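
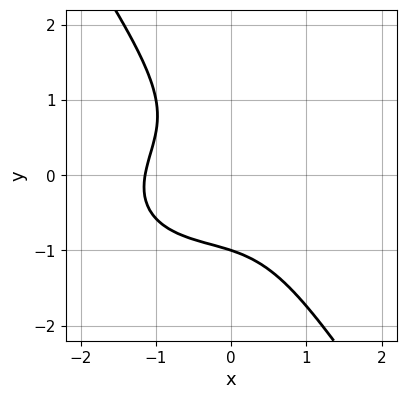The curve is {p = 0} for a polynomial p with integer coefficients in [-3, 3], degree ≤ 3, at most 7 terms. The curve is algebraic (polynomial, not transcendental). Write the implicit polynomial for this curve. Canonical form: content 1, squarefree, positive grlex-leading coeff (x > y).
1. Degree: a generic line meets the curve in up to 3 points, so deg p = 3.
2. From the visible intercepts: one y-axis crossing is at y = -1.
3. Fitting integer coefficients to these (and the overall shape) gives p.

2*x^3 - x^2*y + 3*x*y^2 + 3*y^3 + 3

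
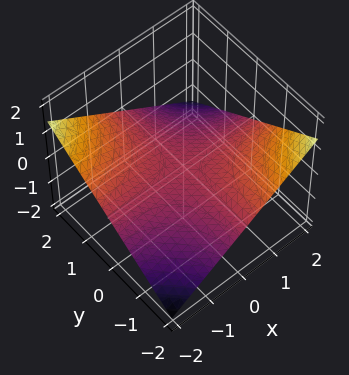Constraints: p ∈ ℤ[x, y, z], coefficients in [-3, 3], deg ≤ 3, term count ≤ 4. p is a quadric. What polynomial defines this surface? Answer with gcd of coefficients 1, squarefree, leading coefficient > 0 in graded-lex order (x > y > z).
x*y + 3*z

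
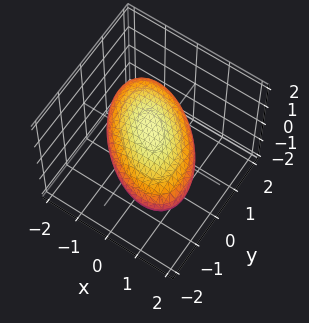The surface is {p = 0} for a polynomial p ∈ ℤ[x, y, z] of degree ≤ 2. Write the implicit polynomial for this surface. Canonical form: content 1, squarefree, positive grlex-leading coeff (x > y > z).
x^2 + x*y + y^2 + 3*z^2 - 2

1. The degree is 2 — a generic line meets the surface in up to 2 points.
2. Putting this together gives p.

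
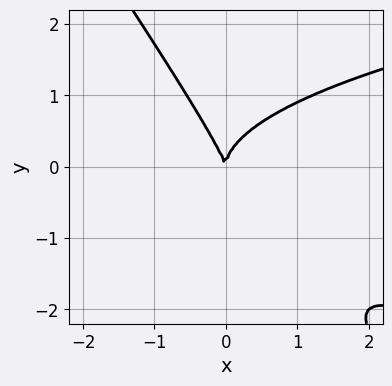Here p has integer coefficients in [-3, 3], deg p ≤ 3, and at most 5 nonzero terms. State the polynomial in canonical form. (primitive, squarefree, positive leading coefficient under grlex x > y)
First, the degree is 3 — the shape is more complex than any degree-2 curve.
Next, against the integer gridlines: it meets the y-axis at y = 0 (among the integer gridlines); it crosses the x-axis at the gridline x = 0.
Finally, solving for integer coefficients yields p as stated.

3*x*y^2 + 2*y^3 - 3*x^2 - x*y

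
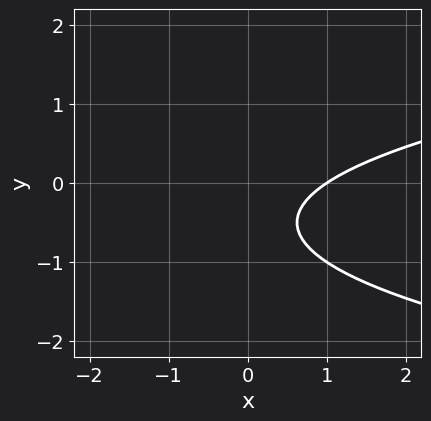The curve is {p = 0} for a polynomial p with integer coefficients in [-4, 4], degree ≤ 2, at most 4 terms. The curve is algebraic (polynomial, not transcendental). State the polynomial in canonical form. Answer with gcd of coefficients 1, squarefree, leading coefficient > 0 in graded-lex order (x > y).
3*y^2 - 2*x + 3*y + 2

1. Degree: the shape is more complex than any degree-1 curve, so deg p = 2.
2. From the axis intercepts and sections: the curve avoids every integer y-axis point in the box; it crosses the x-axis at the gridline x = 1.
3. Putting this together gives p.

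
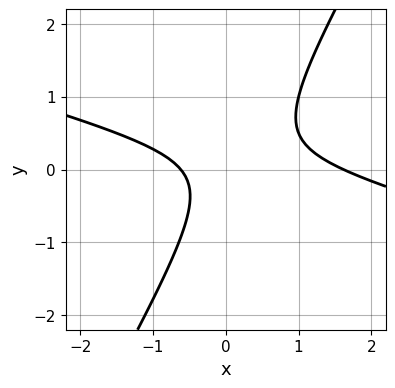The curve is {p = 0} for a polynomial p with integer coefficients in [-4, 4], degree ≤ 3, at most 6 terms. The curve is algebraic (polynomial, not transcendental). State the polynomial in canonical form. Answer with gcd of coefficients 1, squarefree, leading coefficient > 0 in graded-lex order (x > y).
x^2 + 3*x*y - 2*y^2 - x - 1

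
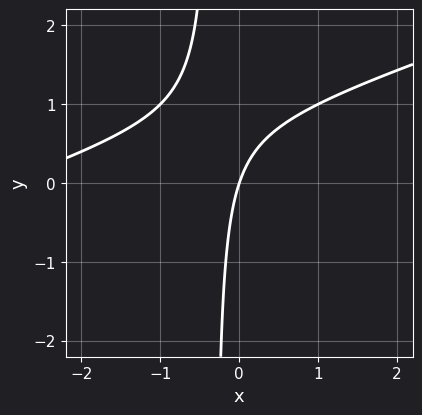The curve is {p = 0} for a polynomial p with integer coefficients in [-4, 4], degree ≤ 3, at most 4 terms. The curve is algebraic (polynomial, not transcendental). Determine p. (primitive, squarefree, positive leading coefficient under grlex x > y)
x^2 - 3*x*y + 3*x - y

(a) deg p = 2. The shape is more complex than any degree-1 curve.
(b) Observable constraints: it meets the y-axis at y = 0 (among the integer gridlines); one x-axis crossing is at x = 0.
(c) Putting this together gives p.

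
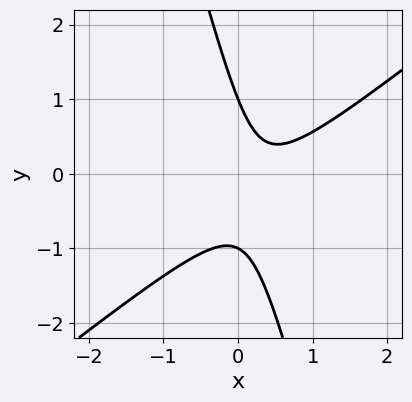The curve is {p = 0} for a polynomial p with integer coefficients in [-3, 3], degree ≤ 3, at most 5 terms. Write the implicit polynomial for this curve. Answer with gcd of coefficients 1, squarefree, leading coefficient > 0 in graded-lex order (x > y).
1. Degree: a generic line meets the curve in up to 2 points, so deg p = 2.
2. Observable constraints: no x-intercept at any integer in the box; among the integer gridlines, it crosses the y-axis at y ∈ {-1, 1}.
3. Together with the visible shape, these determine p as stated.

3*x^2 - 3*x*y - y^2 - 2*x + 1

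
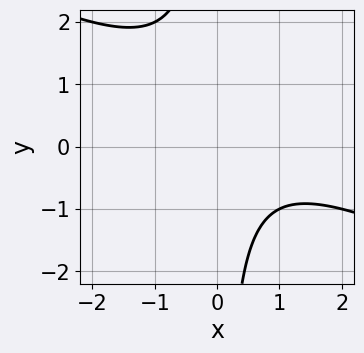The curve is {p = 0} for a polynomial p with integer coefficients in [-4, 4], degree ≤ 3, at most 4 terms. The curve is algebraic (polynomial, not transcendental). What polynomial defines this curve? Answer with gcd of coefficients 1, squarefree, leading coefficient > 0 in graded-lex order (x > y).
(a) Degree: a generic line meets the curve in up to 2 points, so deg p = 2.
(b) Observable constraints: no y-intercept at any integer in the box; it misses every integer gridline on the x-axis.
(c) Together with the visible shape, these determine p as stated.

x^2 + 2*x*y - x + 2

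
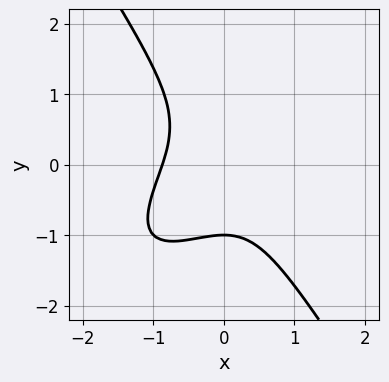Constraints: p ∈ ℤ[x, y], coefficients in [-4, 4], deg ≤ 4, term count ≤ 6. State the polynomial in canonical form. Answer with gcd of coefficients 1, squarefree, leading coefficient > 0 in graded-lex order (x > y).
First, degree: the shape is more complex than any degree-2 curve, so deg p = 3.
Next, against the integer gridlines: it crosses the y-axis at the gridline y = -1.
Finally, assembling these constraints gives the stated polynomial.

3*x^3 - 3*x^2*y + 2*y^3 + 2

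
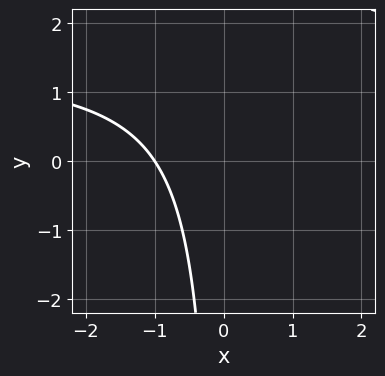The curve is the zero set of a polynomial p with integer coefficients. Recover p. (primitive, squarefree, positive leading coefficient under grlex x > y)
2*x*y - 3*x - 3

1. Degree: the shape is more complex than any degree-1 curve, so deg p = 2.
2. Observable constraints: it crosses the x-axis at the gridline x = -1; no y-intercept at any integer in the box.
3. Assembling these constraints gives the stated polynomial.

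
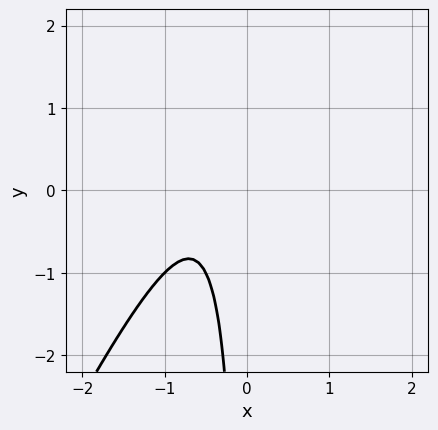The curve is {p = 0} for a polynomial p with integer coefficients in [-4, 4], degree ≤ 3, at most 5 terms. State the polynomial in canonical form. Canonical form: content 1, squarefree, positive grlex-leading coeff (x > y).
First, degree: no degree-1 curve has this shape, so deg p = 2.
Next, against the integer gridlines: it misses every integer gridline on the x-axis; no y-intercept at any integer in the box.
Finally, assembling these constraints gives the stated polynomial.

2*x^2 - x*y + 2*x + 1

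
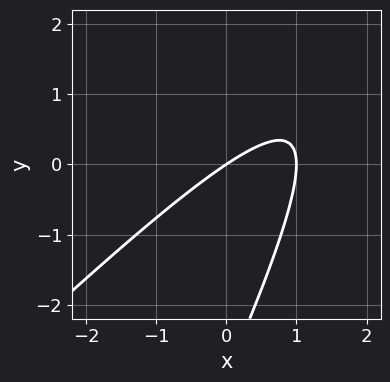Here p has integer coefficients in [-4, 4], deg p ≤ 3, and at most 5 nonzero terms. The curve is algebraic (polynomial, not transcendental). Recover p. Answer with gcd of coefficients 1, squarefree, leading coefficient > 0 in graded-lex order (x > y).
1. The degree is 2 — no degree-1 curve has this shape.
2. From the visible intercepts: among the integer gridlines, it crosses the x-axis at x ∈ {0, 1}; it crosses the y-axis at the gridline y = 0.
3. Putting this together gives p.

2*x^2 - 3*x*y + y^2 - 2*x + 3*y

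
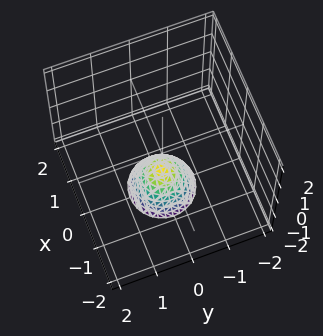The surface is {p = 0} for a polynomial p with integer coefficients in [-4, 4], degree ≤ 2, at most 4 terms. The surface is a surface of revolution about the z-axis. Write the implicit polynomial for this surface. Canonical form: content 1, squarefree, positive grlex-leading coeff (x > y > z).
3*x^2 + 3*y^2 + 2*z + 2

The degree is 2 — a generic line meets the surface in up to 2 points.
Symmetries: every cross-section ⟂ z is a circle, so x, y appear only via x² + y².
Checking where it meets the axes: it misses every integer gridline on the x-axis; no y-intercept at any integer in the box; a circular section at z = -2 has radius between 0 and 1; one z-axis crossing is at z = -1.
These observations pin down the coefficients.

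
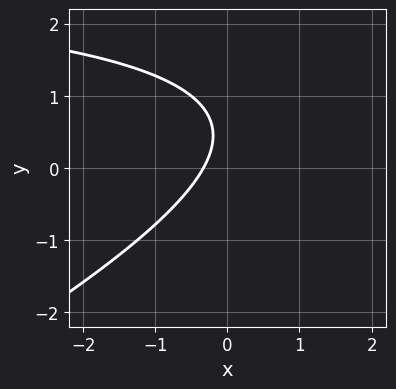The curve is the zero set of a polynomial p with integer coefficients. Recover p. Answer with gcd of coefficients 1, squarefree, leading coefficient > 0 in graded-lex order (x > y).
(a) Degree: a generic line meets the curve in up to 2 points, so deg p = 2.
(b) From the visible intercepts: it misses every integer gridline on the y-axis.
(c) Together with the visible shape, these determine p as stated.

x*y - 2*y^2 - 3*x + 2*y - 1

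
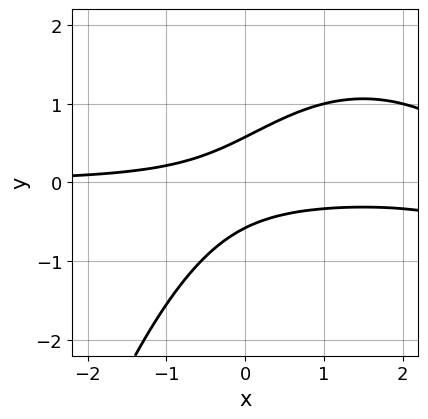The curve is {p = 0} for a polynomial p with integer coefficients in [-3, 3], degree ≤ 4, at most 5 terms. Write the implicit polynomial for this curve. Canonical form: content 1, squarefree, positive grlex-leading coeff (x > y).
x^2*y - 3*x*y + 3*y^2 - 1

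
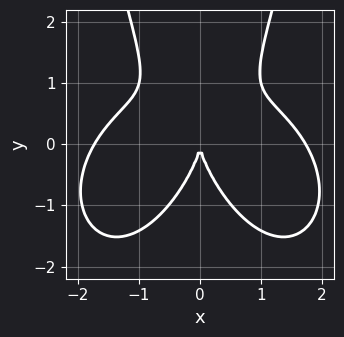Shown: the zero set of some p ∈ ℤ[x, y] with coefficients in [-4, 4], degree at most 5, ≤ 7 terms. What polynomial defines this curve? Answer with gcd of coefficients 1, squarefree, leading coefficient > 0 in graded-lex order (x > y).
x^4 + x^2*y^2 + 2*x^2*y - y^3 - 3*x^2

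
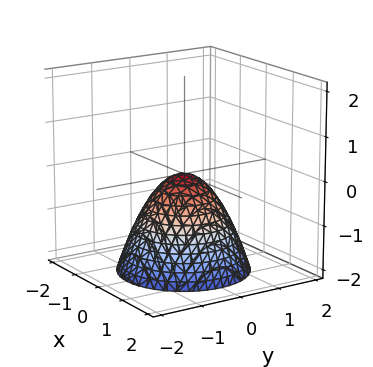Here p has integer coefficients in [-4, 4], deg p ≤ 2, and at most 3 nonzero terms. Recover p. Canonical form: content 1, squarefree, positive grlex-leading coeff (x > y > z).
x^2 + y^2 + z

1. The degree is 2 — a paraboloid; a quadric.
2. Symmetries: rotational symmetry about the z-axis ⇒ p depends on x, y only through x² + y².
3. Reading off the gridlines: one y-axis crossing is at y = 0; one z-axis crossing is at z = 0; one x-axis crossing is at x = 0.
4. Matching integer coefficients to the picture gives p.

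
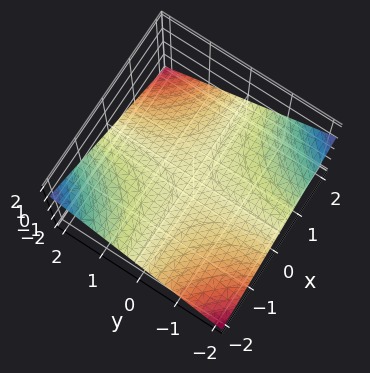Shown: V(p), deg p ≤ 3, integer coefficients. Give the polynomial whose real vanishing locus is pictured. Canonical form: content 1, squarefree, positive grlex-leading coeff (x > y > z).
x*y + 3*z

The degree is 2 — a saddle surface; a quadric.
Against the integer gridlines: the visible x-axis segment lies entirely on the surface; it meets the z-axis at z = 0 (among the integer gridlines); every point of the y-axis in the box is on the surface.
Matching integer coefficients to the picture gives p.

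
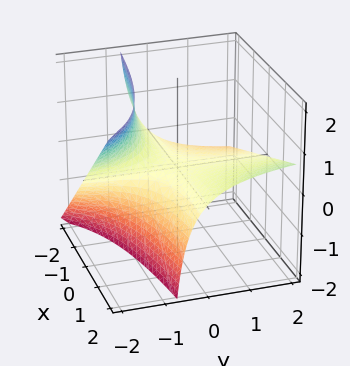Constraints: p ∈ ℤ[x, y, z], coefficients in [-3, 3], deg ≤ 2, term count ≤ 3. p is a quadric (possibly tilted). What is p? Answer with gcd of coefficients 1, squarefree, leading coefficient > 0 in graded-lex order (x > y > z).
First, the degree is 2 — a generic line meets the surface in up to 2 points.
Then, against the integer gridlines: every point of the x-axis in the box is on the surface; every point of the y-axis in the box is on the surface; one z-axis crossing is at z = 0.
Finally, solving for integer coefficients yields p as stated.

x*y - 2*y*z - 2*z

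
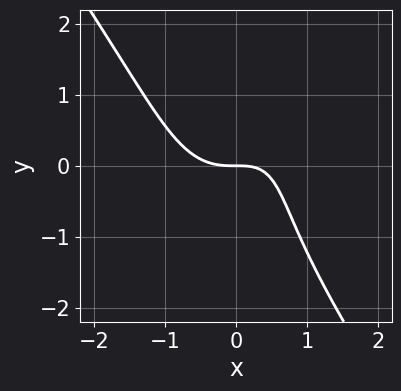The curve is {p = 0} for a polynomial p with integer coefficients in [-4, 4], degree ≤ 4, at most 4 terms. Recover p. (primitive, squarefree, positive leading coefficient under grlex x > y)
(a) Degree: no degree-2 curve has this shape, so deg p = 3.
(b) Observable constraints: it crosses the x-axis at the gridline x = 0; it crosses the y-axis at the gridline y = 0.
(c) Solving for integer coefficients yields p as stated.

3*x^3 + y^3 - 2*x*y + 3*y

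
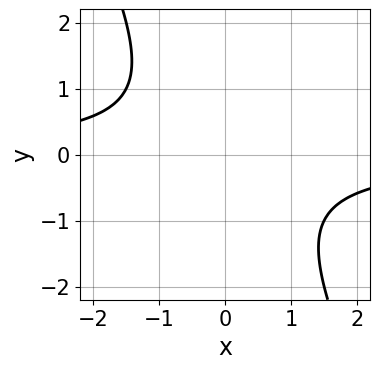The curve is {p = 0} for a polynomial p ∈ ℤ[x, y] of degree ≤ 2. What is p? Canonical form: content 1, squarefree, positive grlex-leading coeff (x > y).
(a) Degree: the shape is more complex than any degree-1 curve, so deg p = 2.
(b) Reading off the gridlines: the curve avoids every integer y-axis point in the box; it misses every integer gridline on the x-axis.
(c) Putting this together gives p.

2*x*y + y^2 + 2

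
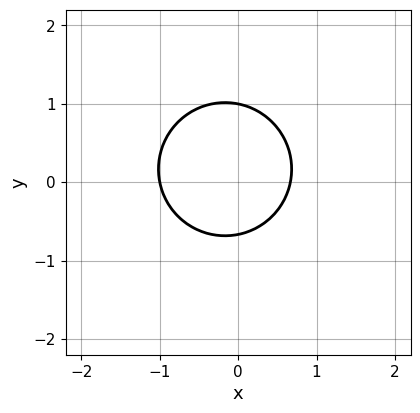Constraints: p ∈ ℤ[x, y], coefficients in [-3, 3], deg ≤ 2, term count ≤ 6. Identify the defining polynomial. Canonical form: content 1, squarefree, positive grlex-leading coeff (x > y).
3*x^2 + 3*y^2 + x - y - 2

First, deg p = 2. No degree-1 curve has this shape.
Next, from the visible intercepts: it crosses the y-axis at the gridline y = 1; it meets the x-axis at x = -1 (among the integer gridlines).
Finally, these observations pin down the coefficients.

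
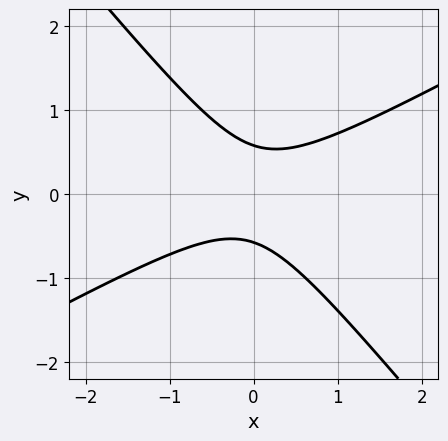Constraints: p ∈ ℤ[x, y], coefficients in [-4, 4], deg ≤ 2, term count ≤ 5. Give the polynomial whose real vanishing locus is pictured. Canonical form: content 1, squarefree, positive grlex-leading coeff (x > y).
(a) deg p = 2. The shape is more complex than any degree-1 curve.
(b) Reading off the gridlines: it misses every integer gridline on the x-axis.
(c) The integer polynomial consistent with all of this is the stated p.

2*x^2 - 2*x*y - 3*y^2 + 1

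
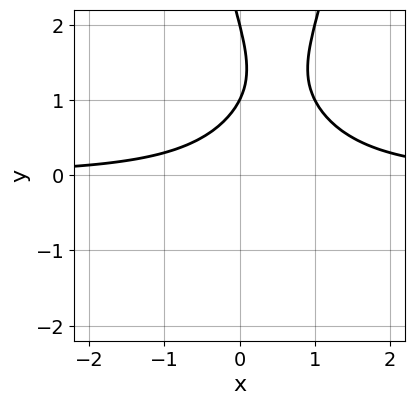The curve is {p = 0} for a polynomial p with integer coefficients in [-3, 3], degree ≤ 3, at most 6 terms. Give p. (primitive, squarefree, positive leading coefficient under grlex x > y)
2*x^2*y - 2*x*y - y^2 + 3*y - 2

(a) The degree is 3 — no degree-2 curve has this shape.
(b) From the axis intercepts and sections: the y-axis gridline crossings are at y ∈ {1, 2}; no x-intercept at any integer in the box.
(c) Putting this together gives p.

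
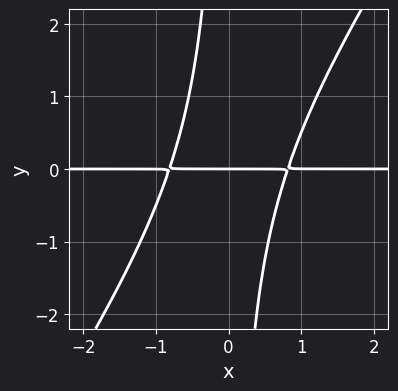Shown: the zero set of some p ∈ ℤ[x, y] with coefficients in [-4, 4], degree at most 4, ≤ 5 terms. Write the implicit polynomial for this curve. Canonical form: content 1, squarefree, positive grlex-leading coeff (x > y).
(a) Degree: the shape is more complex than any degree-2 curve, so deg p = 3.
(b) Against the integer gridlines: one y-axis crossing is at y = 0; the visible x-axis segment lies entirely on the curve.
(c) Together with the visible shape, these determine p as stated.

3*x^2*y - 2*x*y^2 - 2*y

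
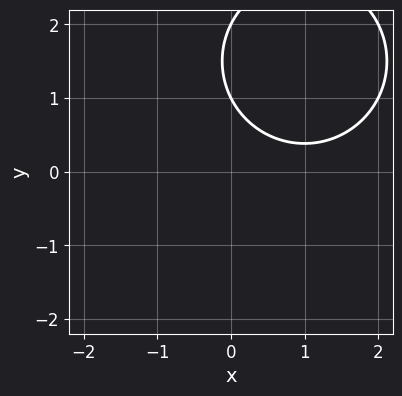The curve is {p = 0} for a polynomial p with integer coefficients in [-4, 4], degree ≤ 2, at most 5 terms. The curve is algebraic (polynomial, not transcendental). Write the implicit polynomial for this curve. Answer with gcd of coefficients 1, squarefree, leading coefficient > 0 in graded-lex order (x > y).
1. Degree: no degree-1 curve has this shape, so deg p = 2.
2. Checking where it meets the axes: no x-intercept at any integer in the box; the y-axis gridline crossings are at y ∈ {1, 2}.
3. Matching integer coefficients to the picture gives p.

x^2 + y^2 - 2*x - 3*y + 2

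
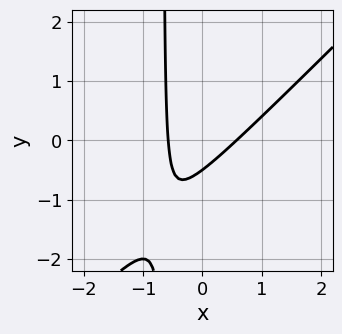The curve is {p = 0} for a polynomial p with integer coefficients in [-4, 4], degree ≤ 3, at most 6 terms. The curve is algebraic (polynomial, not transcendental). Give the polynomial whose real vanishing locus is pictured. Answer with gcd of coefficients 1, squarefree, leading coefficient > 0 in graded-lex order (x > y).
3*x^2 - 3*x*y - 2*y - 1

First, degree: no degree-1 curve has this shape, so deg p = 2.
Finally, matching integer coefficients to the picture gives p.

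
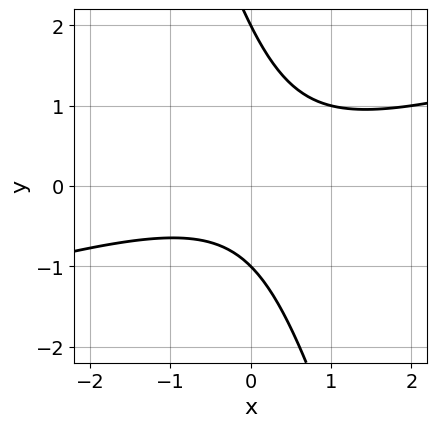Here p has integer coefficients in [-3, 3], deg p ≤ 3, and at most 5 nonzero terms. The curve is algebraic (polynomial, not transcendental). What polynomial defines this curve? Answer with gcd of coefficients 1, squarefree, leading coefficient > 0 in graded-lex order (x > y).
x^2 - 3*x*y - y^2 + y + 2

1. Degree: no degree-1 curve has this shape, so deg p = 2.
2. From the axis intercepts and sections: the y-axis gridline crossings are at y ∈ {-1, 2}; it misses every integer gridline on the x-axis.
3. The integer polynomial consistent with all of this is the stated p.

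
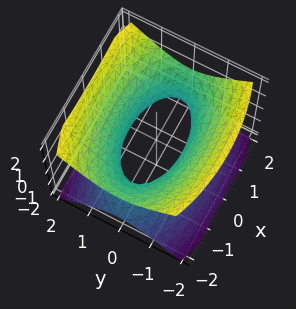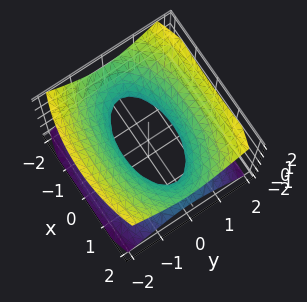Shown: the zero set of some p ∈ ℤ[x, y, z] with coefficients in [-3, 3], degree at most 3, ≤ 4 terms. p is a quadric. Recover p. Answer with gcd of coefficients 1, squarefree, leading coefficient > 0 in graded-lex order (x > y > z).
(a) deg p = 2. An hourglass — one-sheet hyperboloid; a quadric.
(b) Symmetries: mirror symmetry z ↦ −z ⇒ only even powers of z; mirror symmetry x ↦ −x ⇒ only even powers of x; it's symmetric under y → −y, forcing even powers of y.
(c) Observable constraints: the surface avoids every integer z-axis point in the box.
(d) Fitting integer coefficients to these (and the overall shape) gives p.

x^2 + 3*y^2 - 3*z^2 - 2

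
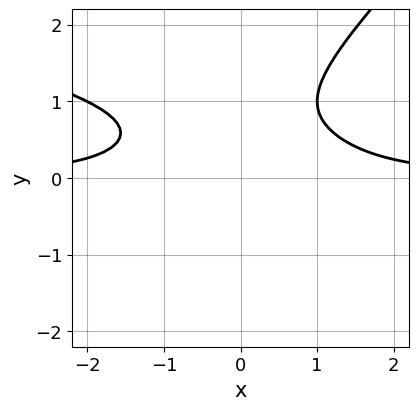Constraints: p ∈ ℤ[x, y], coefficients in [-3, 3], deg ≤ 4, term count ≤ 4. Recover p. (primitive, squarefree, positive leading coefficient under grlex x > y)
1. The degree is 4 — the shape is more complex than any degree-3 curve.
2. Against the integer gridlines: no x-intercept at any integer in the box; the curve avoids every integer y-axis point in the box.
3. These observations pin down the coefficients.

x*y^3 - y^4 + x^2*y - 1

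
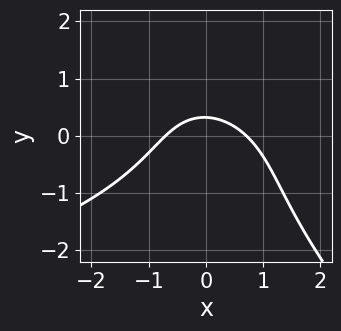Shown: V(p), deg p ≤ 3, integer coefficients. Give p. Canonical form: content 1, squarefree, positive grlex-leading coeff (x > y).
x*y^2 + y^3 + 2*x^2 + 3*y - 1

(a) Degree: a generic line meets the curve in up to 3 points, so deg p = 3.
(b) Putting this together gives p.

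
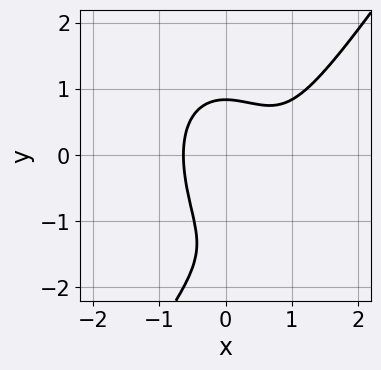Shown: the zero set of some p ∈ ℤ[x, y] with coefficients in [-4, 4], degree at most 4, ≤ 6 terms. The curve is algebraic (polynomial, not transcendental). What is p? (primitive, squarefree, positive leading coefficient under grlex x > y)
3*x^3 - y^3 - 3*x^2 - 2*y^2 + 2

deg p = 3. No degree-2 curve has this shape.
The integer polynomial consistent with all of this is the stated p.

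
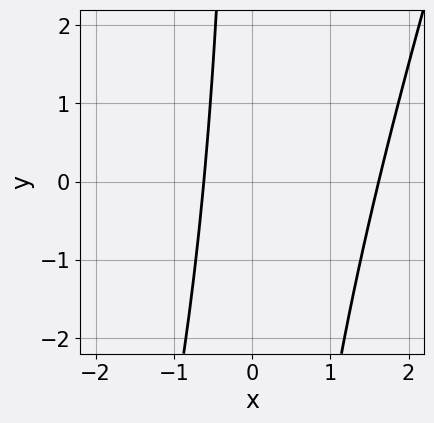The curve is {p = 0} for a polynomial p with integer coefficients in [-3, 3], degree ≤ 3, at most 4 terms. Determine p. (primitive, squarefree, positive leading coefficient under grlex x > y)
(a) deg p = 2.
(b) Reading off the gridlines: no y-intercept at any integer in the box.
(c) Solving for integer coefficients yields p as stated.

3*x^2 - x*y - 3*x - 3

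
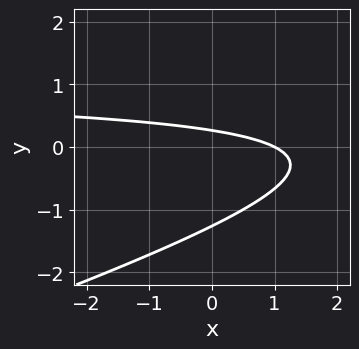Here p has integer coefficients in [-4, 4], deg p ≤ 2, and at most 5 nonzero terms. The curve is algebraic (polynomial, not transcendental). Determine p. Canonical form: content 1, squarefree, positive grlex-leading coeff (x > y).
(a) The degree is 2 — no degree-1 curve has this shape.
(b) Checking where it meets the axes: it meets the x-axis at x = 1 (among the integer gridlines).
(c) Assembling these constraints gives the stated polynomial.

x*y - 3*y^2 - x - 3*y + 1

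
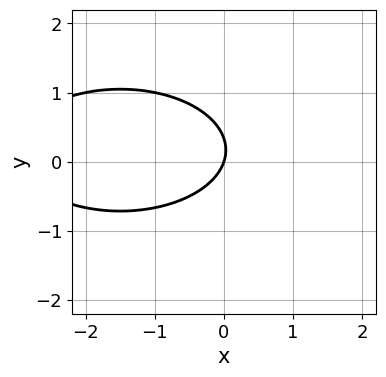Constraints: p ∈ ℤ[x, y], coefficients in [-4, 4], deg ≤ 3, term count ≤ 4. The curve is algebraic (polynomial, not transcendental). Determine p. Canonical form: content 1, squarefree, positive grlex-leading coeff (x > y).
1. deg p = 2.
2. Reading off the gridlines: it crosses the y-axis at the gridline y = 0; one x-axis crossing is at x = 0.
3. Matching integer coefficients to the picture gives p.

x^2 + 3*y^2 + 3*x - y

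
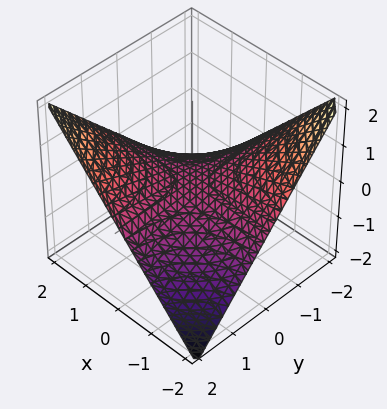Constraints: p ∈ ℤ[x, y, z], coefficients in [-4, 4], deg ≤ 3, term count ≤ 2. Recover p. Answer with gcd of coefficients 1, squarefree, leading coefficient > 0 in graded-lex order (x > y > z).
x*y - 2*z

(a) The degree is 2 — a saddle surface; a quadric.
(b) Against the integer gridlines: every point of the y-axis in the box is on the surface; the visible x-axis segment lies entirely on the surface; it meets the z-axis at z = 0 (among the integer gridlines).
(c) Together with the visible shape, these determine p as stated.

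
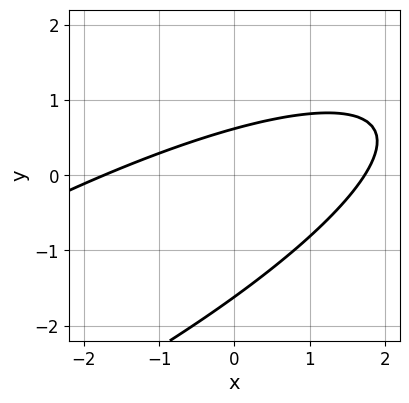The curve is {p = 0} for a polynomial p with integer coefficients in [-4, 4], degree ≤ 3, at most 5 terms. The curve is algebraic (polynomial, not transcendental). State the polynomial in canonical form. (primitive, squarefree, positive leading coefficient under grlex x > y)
x^2 - 3*x*y + 3*y^2 + 3*y - 3

First, deg p = 2. No degree-1 curve has this shape.
Finally, solving for integer coefficients yields p as stated.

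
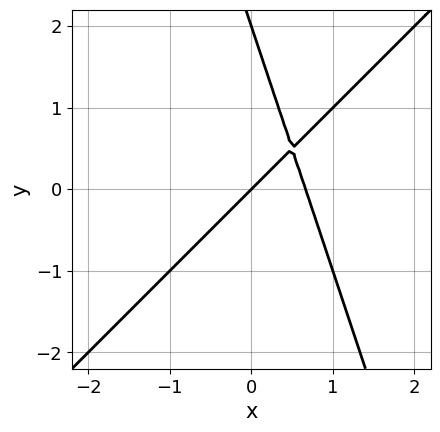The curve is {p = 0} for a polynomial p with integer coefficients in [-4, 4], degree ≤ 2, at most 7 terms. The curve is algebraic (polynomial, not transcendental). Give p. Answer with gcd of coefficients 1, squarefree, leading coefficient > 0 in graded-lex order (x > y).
3*x^2 - 2*x*y - y^2 - 2*x + 2*y

The degree is 2 — the shape is more complex than any degree-1 curve.
Against the integer gridlines: it crosses the x-axis at the gridline x = 0; among the integer gridlines, it crosses the y-axis at y ∈ {0, 2}.
Assembling these constraints gives the stated polynomial.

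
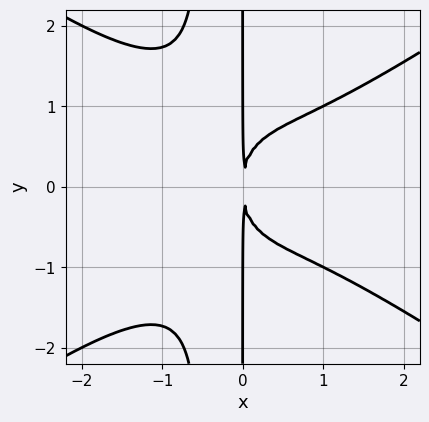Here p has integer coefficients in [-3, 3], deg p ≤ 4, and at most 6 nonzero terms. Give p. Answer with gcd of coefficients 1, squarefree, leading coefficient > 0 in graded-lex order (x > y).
x^4 - 2*x^2*y^2 - x*y^2 + 2*x^2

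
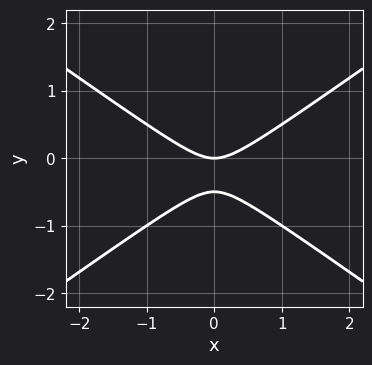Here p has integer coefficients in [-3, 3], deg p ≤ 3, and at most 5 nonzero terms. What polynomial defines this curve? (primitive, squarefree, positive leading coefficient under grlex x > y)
1. deg p = 2.
2. Symmetries: it's symmetric under x → −x, forcing even powers of x.
3. Against the integer gridlines: one y-axis crossing is at y = 0; one x-axis crossing is at x = 0.
4. Matching integer coefficients to the picture gives p.

x^2 - 2*y^2 - y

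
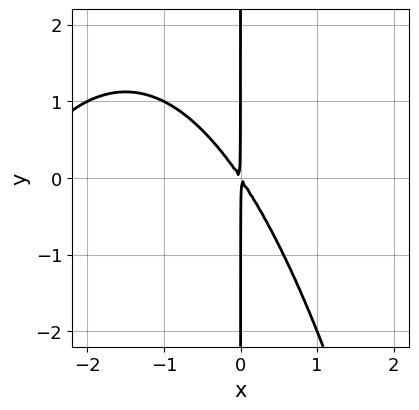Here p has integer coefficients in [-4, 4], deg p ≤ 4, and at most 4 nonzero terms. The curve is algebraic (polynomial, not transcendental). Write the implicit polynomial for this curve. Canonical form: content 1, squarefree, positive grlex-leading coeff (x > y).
x^3 + 3*x^2 + 2*x*y

(a) deg p = 3. The shape is more complex than any degree-2 curve.
(b) Against the integer gridlines: the visible y-axis segment lies entirely on the curve.
(c) These observations pin down the coefficients.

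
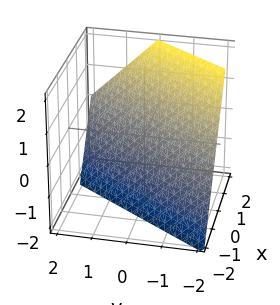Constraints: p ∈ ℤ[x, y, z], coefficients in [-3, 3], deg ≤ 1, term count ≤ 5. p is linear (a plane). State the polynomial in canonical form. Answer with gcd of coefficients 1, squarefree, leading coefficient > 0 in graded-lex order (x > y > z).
3*x - 2*y - 2*z - 2

deg p = 1. The surface is flat (a plane).
From the axis intercepts and sections: one z-axis crossing is at z = -1; one y-axis crossing is at y = -1.
Putting this together gives p.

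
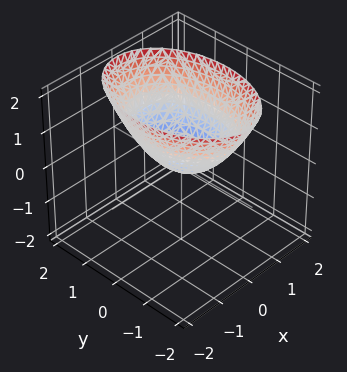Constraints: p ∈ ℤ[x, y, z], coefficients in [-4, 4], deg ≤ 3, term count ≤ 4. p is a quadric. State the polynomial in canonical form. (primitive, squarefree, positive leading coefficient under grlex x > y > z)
1. deg p = 2.
2. Symmetries: it's symmetric under x → −x, forcing even powers of x; mirror symmetry y ↦ −y ⇒ only even powers of y.
3. Checking where it meets the axes: one y-axis crossing is at y = 0; it crosses the x-axis at the gridline x = 0; it meets the z-axis at z = 0 (among the integer gridlines).
4. Fitting integer coefficients to these (and the overall shape) gives p.

2*x^2 + y^2 - 2*z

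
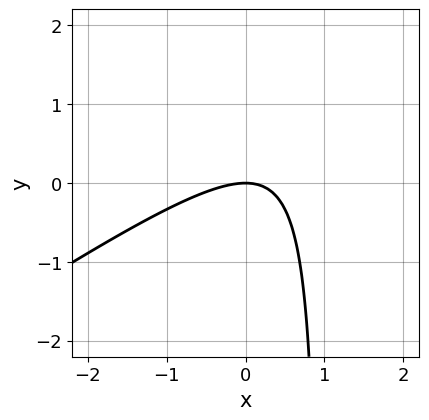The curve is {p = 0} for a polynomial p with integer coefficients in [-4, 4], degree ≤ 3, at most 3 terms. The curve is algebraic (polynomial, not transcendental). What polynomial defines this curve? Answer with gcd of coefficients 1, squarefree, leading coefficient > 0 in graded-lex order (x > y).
First, the degree is 2 — a generic line meets the curve in up to 2 points.
Then, reading off the gridlines: one x-axis crossing is at x = 0; one y-axis crossing is at y = 0.
Finally, fitting integer coefficients to these (and the overall shape) gives p.

2*x^2 - 3*x*y + 3*y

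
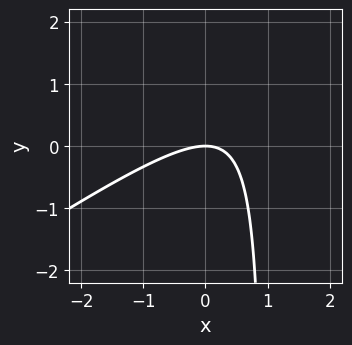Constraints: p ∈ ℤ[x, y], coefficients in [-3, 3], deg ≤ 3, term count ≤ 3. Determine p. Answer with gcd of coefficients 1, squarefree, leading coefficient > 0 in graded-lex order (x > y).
1. deg p = 2. No degree-1 curve has this shape.
2. Against the integer gridlines: it meets the y-axis at y = 0 (among the integer gridlines); it meets the x-axis at x = 0 (among the integer gridlines).
3. Together with the visible shape, these determine p as stated.

2*x^2 - 3*x*y + 3*y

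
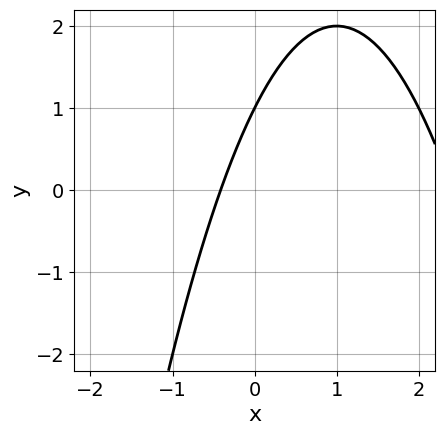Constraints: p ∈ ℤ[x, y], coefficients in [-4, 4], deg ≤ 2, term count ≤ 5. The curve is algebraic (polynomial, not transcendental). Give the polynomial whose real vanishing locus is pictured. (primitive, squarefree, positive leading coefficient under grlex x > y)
The degree is 2 — a generic line meets the curve in up to 2 points.
From the axis intercepts and sections: one y-axis crossing is at y = 1.
Matching integer coefficients to the picture gives p.

x^2 - 2*x + y - 1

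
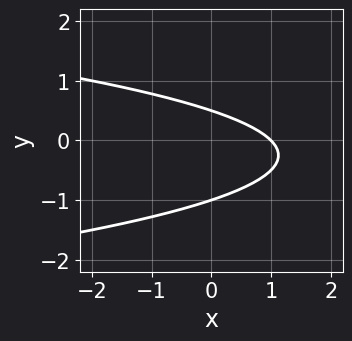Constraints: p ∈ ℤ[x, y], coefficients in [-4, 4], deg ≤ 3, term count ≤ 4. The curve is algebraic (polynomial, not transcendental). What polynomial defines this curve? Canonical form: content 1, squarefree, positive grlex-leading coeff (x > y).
2*y^2 + x + y - 1

First, deg p = 2. The shape is more complex than any degree-1 curve.
Next, from the axis intercepts and sections: one x-axis crossing is at x = 1; one y-axis crossing is at y = -1.
Finally, assembling these constraints gives the stated polynomial.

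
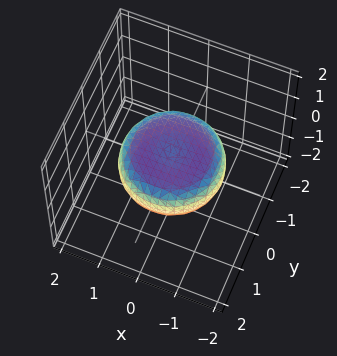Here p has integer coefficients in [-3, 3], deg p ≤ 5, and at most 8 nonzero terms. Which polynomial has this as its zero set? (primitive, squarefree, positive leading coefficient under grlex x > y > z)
x^4 + 2*x^2*y^2 + y^4 - x^2 - y^2 + 3*z^2 - 1

deg p = 4.
Symmetries: rotational symmetry about the z-axis ⇒ p depends on x, y only through x² + y².
Observable constraints: a circular section at z = 0 has radius between 1 and 2.
Assembling these constraints gives the stated polynomial.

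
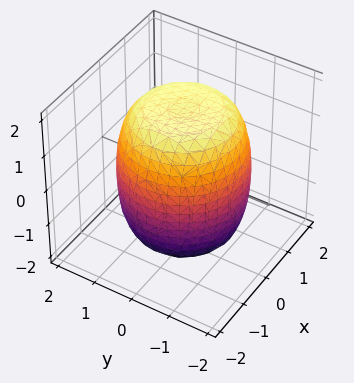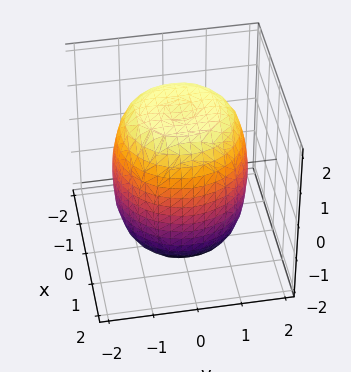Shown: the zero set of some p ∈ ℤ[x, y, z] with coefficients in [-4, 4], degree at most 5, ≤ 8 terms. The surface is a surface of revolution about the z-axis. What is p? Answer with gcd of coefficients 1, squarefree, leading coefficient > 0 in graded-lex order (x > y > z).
x^4 + 2*x^2*y^2 + y^4 - x^2 - y^2 + z^2 - 3

First, deg p = 4.
Then, by symmetry, the z-axis is an axis of rotation, so x and y enter only as x² + y².
Next, from the axis intercepts and sections: a circular section at z = -1 has radius between 1 and 2.
Finally, fitting integer coefficients to these (and the overall shape) gives p.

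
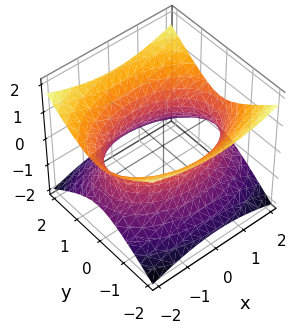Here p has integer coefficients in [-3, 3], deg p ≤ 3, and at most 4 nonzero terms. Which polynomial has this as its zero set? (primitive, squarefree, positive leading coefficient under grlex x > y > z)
(a) Degree: an hourglass — one-sheet hyperboloid; a quadric, so deg p = 2.
(b) Symmetries: it's symmetric under x → −x, forcing even powers of x; it's symmetric under z → −z, forcing even powers of z; it's symmetric under y → −y, forcing even powers of y.
(c) From the axis intercepts and sections: it misses every integer gridline on the z-axis.
(d) Together with the visible shape, these determine p as stated.

x^2 + 2*y^2 - 3*z^2 - 3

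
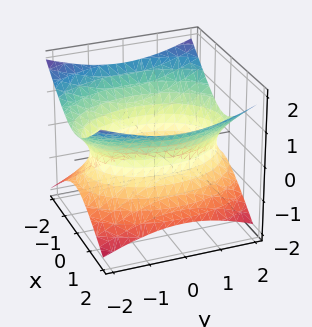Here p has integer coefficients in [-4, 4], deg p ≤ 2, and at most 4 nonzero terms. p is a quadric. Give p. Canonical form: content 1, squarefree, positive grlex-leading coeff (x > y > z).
2*x^2 + y^2 - 3*z^2 - 3

The degree is 2 — an hourglass — one-sheet hyperboloid; a quadric.
Symmetries: it's symmetric under y → −y, forcing even powers of y; mirror symmetry x ↦ −x ⇒ only even powers of x; mirror symmetry z ↦ −z ⇒ only even powers of z.
From the visible intercepts: no z-intercept at any integer in the box.
Fitting integer coefficients to these (and the overall shape) gives p.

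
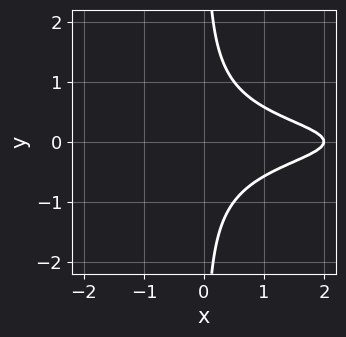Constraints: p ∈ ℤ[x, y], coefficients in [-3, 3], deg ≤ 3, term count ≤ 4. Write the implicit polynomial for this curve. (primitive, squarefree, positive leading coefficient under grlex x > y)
3*x*y^2 + x - 2

1. The degree is 3 — no degree-2 curve has this shape.
2. Symmetries: mirror symmetry y ↦ −y ⇒ only even powers of y.
3. Against the integer gridlines: no y-intercept at any integer in the box; it crosses the x-axis at the gridline x = 2.
4. Putting this together gives p.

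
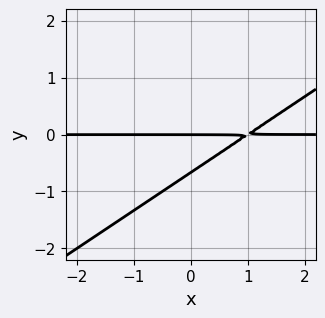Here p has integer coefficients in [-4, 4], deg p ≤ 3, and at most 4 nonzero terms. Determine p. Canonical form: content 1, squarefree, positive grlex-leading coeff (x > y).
2*x*y - 3*y^2 - 2*y

(a) Degree: no degree-1 curve has this shape, so deg p = 2.
(b) Checking where it meets the axes: it crosses the y-axis at the gridline y = 0; every point of the x-axis in the box is on the curve.
(c) Matching integer coefficients to the picture gives p.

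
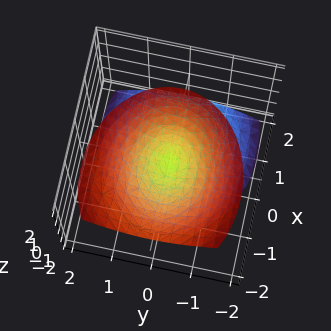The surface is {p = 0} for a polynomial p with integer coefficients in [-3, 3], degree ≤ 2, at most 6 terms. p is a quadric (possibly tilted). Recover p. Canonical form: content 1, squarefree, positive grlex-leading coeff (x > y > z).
First, there are 2 components.
Next, degree: the shape is more complex than any degree-1 surface, so deg p = 2.
Then, checking where it meets the axes: one x-axis crossing is at x = 0; it crosses the z-axis at the gridline z = 0.
Finally, fitting integer coefficients to these (and the overall shape) gives p.

2*x^2 + 2*x*z + 3*y^2 - 2*z^2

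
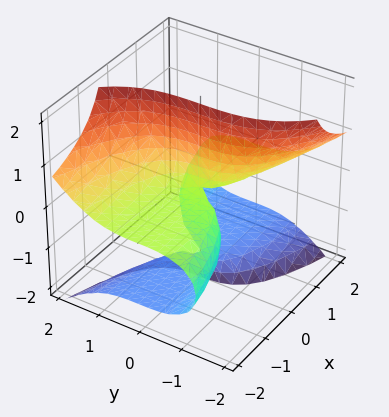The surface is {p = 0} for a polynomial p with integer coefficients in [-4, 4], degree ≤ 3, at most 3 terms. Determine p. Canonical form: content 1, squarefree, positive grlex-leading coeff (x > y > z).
1. Degree: no degree-2 surface has this shape, so deg p = 3.
2. Checking where it meets the axes: one y-axis crossing is at y = 0; every point of the z-axis in the box is on the surface; every point of the x-axis in the box is on the surface.
3. Putting this together gives p.

2*x*z^2 + y^3 + 3*x*z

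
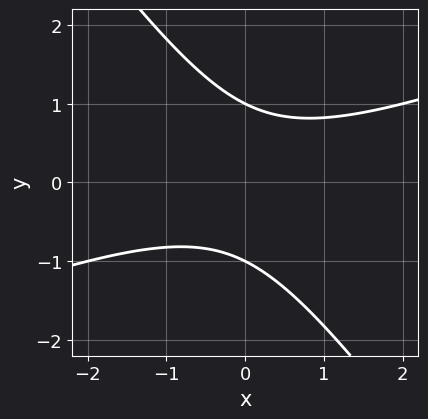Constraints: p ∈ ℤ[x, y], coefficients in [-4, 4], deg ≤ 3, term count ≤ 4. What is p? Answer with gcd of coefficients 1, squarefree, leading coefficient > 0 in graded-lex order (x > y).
First, degree: a generic line meets the curve in up to 2 points, so deg p = 2.
Then, checking where it meets the axes: no x-intercept at any integer in the box; among the integer gridlines, it crosses the y-axis at y ∈ {-1, 1}.
Finally, these observations pin down the coefficients.

x^2 - 2*x*y - 2*y^2 + 2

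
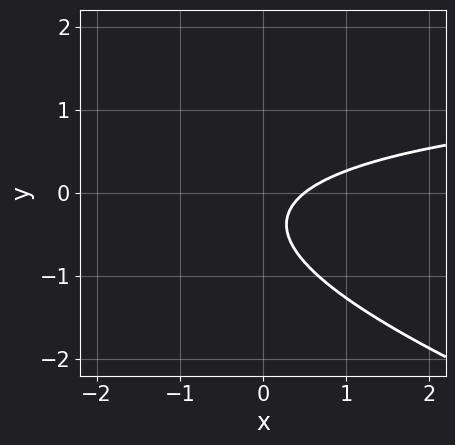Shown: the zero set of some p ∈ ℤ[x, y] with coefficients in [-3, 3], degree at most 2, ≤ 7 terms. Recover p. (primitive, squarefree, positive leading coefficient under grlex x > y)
x*y + 3*y^2 - 2*x + 2*y + 1

Degree: a generic line meets the curve in up to 2 points, so deg p = 2.
From the axis intercepts and sections: it misses every integer gridline on the y-axis.
Putting this together gives p.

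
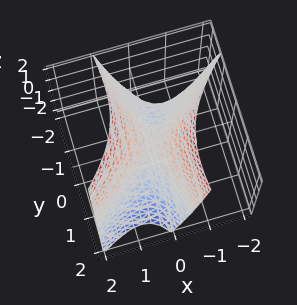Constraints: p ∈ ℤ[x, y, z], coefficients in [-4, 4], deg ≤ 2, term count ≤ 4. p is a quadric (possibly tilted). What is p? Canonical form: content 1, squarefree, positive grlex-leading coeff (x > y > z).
3*x^2 - 3*x*y - y^2 - 2*z

Degree: a generic line meets the surface in up to 2 points, so deg p = 2.
From the visible intercepts: it meets the x-axis at x = 0 (among the integer gridlines); it meets the z-axis at z = 0 (among the integer gridlines); it meets the y-axis at y = 0 (among the integer gridlines).
Together with the visible shape, these determine p as stated.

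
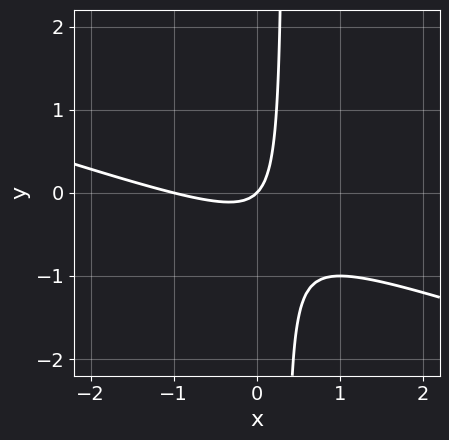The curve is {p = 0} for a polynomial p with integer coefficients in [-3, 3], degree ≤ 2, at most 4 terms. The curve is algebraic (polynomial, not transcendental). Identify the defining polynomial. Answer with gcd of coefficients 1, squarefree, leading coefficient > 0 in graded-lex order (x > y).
x^2 + 3*x*y + x - y

Degree: a generic line meets the curve in up to 2 points, so deg p = 2.
From the axis intercepts and sections: among the integer gridlines, it crosses the x-axis at x ∈ {-1, 0}; it crosses the y-axis at the gridline y = 0.
Putting this together gives p.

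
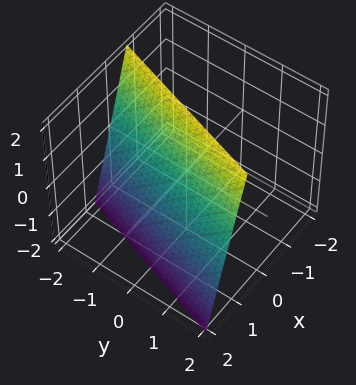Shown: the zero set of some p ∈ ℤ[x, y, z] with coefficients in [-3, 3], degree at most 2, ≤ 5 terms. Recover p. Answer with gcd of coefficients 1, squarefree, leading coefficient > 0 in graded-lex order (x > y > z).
1. The degree is 1 — the surface is flat (a plane).
2. Reading off the gridlines: it crosses the z-axis at the gridline z = 2; one y-axis crossing is at y = -2.
3. Matching integer coefficients to the picture gives p.

3*x - y + z - 2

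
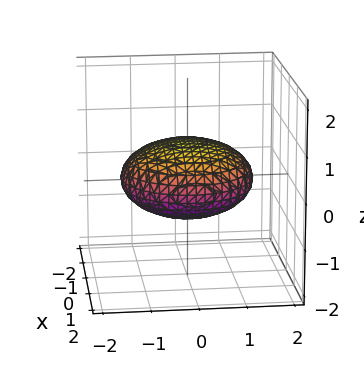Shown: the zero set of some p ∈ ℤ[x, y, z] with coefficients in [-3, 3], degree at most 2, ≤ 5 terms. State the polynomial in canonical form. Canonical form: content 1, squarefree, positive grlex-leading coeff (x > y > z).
x^2 + y^2 + 3*z^2 - 2

Degree: bounded and convex; a quadric, so deg p = 2.
Symmetries: mirror symmetry z ↦ −z ⇒ only even powers of z; the surface is invariant under rotation about z: p = q(x² + y², z).
Checking where it meets the axes: a circular section at z = 0 has radius between 1 and 2.
The integer polynomial consistent with all of this is the stated p.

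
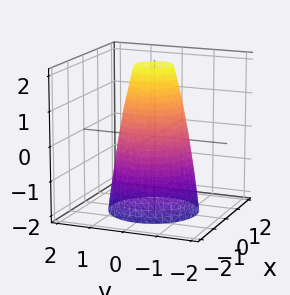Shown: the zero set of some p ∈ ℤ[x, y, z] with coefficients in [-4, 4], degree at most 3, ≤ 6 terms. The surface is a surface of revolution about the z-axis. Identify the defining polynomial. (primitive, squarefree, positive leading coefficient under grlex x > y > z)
3*x^2 + 3*y^2 + z - 3

(a) The degree is 2 — the shape is more complex than any degree-1 surface.
(b) Symmetries: the z-axis is an axis of rotation, so x and y enter only as x² + y².
(c) From the axis intercepts and sections: among the integer gridlines, it crosses the y-axis at y ∈ {-1, 1}; no z-intercept at any integer in the box; among the integer gridlines, it crosses the x-axis at x ∈ {-1, 1}.
(d) Together with the visible shape, these determine p as stated.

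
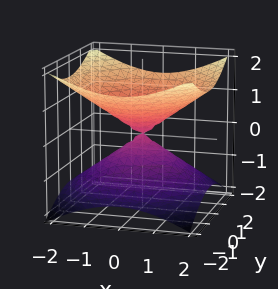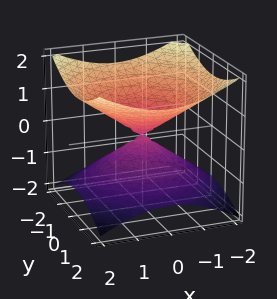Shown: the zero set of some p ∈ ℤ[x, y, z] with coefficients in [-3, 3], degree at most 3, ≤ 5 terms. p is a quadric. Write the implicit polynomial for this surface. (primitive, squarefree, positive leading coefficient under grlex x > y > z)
deg p = 2.
Symmetries: the z ↦ −z reflection is a symmetry, so z appears only in even powers; the surface is invariant under rotation about z: p = q(x² + y², z).
Reading off the gridlines: one z-axis crossing is at z = 0; it crosses the y-axis at the gridline y = 0.
Putting this together gives p.

x^2 + y^2 - 2*z^2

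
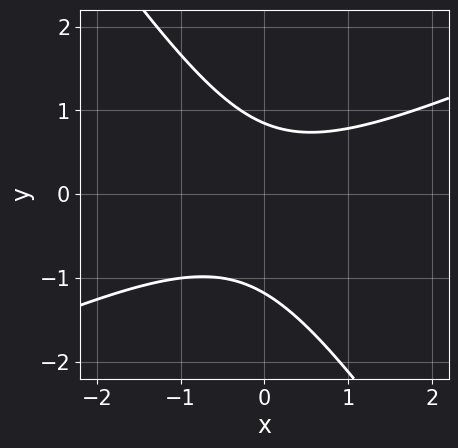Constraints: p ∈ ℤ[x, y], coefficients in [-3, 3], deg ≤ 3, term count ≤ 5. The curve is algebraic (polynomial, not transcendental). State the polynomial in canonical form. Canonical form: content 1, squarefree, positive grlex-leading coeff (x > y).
2*x^2 - 3*x*y - 3*y^2 - y + 3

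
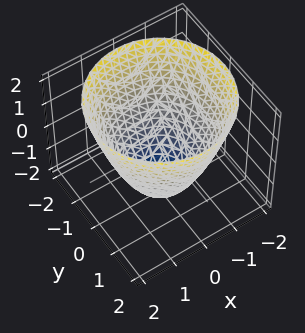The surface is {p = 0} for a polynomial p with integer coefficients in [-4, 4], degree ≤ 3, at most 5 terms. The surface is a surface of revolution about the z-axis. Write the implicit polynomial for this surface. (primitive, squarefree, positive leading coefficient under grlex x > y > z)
x^2 + y^2 - z - 2

First, the degree is 2 — the shape is more complex than any degree-1 surface.
Then, symmetry: every cross-section ⟂ z is a circle, so x, y appear only via x² + y².
Next, reading off the gridlines: it crosses the z-axis at the gridline z = -2; a circular section at z = 1 has radius between 1 and 2.
Finally, putting this together gives p.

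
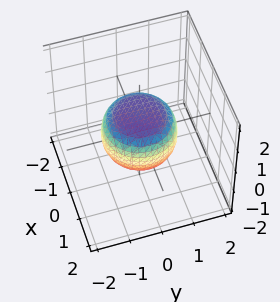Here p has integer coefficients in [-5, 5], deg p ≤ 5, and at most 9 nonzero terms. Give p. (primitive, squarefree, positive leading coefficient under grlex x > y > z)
(a) Degree: no degree-3 surface has this shape, so deg p = 4.
(b) Symmetries: the z-axis is an axis of rotation, so x and y enter only as x² + y².
(c) Reading off the gridlines: a circular section at z = 0 has radius between 1 and 2.
(d) The integer polynomial consistent with all of this is the stated p.

2*x^4 + 4*x^2*y^2 + 2*y^4 - x^2 - y^2 + 3*z^2 - 2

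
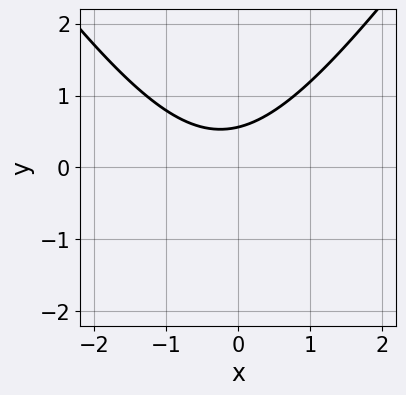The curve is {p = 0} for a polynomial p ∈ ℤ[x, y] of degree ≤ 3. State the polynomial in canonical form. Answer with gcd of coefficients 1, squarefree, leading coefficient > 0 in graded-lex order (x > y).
2*x^2 - y^2 + x - 3*y + 2

First, deg p = 2. No degree-1 curve has this shape.
Next, from the axis intercepts and sections: it misses every integer gridline on the x-axis.
Finally, these observations pin down the coefficients.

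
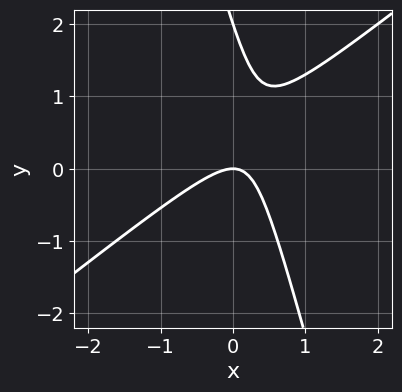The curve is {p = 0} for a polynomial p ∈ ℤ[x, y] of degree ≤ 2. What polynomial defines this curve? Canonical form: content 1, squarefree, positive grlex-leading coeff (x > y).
3*x^2 - 3*x*y - y^2 + 2*y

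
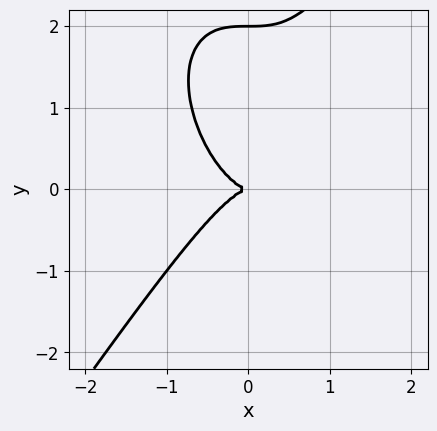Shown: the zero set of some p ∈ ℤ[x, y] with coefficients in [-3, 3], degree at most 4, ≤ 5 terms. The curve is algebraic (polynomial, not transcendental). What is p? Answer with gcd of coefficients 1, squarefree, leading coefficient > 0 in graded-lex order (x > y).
3*x^3 - y^3 + 2*y^2

First, degree: the shape is more complex than any degree-2 curve, so deg p = 3.
Then, from the axis intercepts and sections: it crosses the x-axis at the gridline x = 0; the y-axis gridline crossings are at y ∈ {0, 2}.
Finally, the integer polynomial consistent with all of this is the stated p.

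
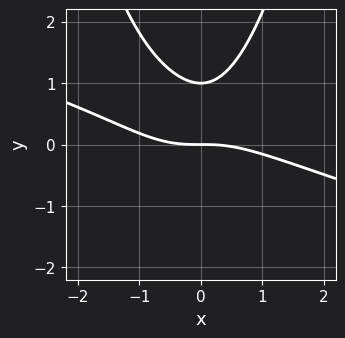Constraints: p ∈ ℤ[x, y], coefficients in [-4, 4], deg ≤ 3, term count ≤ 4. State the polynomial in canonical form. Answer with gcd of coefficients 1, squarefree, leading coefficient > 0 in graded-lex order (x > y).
(a) deg p = 3. A generic line meets the curve in up to 3 points.
(b) From the visible intercepts: it crosses the x-axis at the gridline x = 0; the y-axis gridline crossings are at y ∈ {0, 1}.
(c) Putting this together gives p.

x^3 + 3*x^2*y - 3*y^2 + 3*y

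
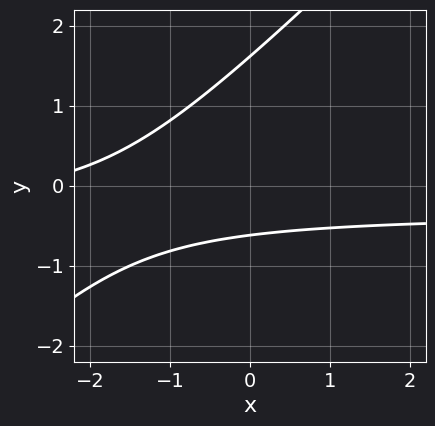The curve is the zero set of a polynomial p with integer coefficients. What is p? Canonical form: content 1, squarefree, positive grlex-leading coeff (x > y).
3*x*y - 3*y^2 + x + 3*y + 3

(a) The degree is 2 — the shape is more complex than any degree-1 curve.
(b) From the axis intercepts and sections: it misses every integer gridline on the x-axis.
(c) Matching integer coefficients to the picture gives p.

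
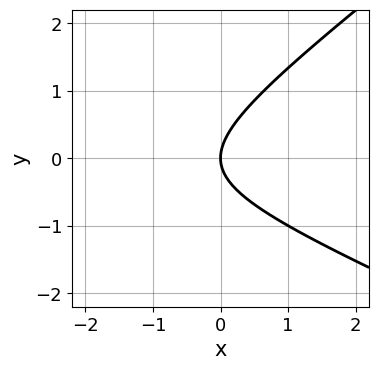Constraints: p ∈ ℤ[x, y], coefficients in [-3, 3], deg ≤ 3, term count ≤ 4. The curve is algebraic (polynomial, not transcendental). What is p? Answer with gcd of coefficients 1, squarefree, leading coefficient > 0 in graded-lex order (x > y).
x^2 + x*y - 3*y^2 + 3*x

First, the degree is 2 — the shape is more complex than any degree-1 curve.
Then, against the integer gridlines: it meets the x-axis at x = 0 (among the integer gridlines); it crosses the y-axis at the gridline y = 0.
Finally, together with the visible shape, these determine p as stated.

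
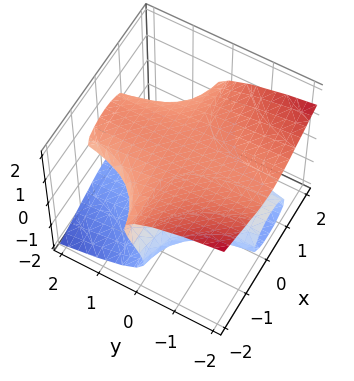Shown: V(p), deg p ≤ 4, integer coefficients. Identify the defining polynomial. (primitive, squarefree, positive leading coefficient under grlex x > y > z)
x^2*y + 3*z^3 - 3*z

First, deg p = 3.
Next, checking where it meets the axes: every point of the x-axis in the box is on the surface; the visible y-axis segment lies entirely on the surface; the z-axis gridline crossings are at z ∈ {-1, 0, 1}.
Finally, assembling these constraints gives the stated polynomial.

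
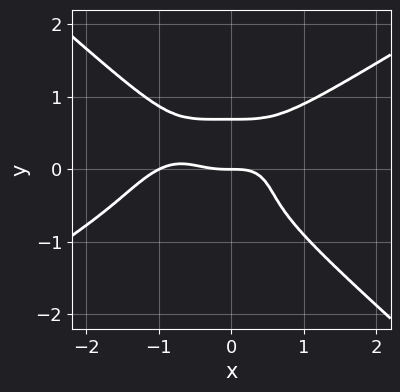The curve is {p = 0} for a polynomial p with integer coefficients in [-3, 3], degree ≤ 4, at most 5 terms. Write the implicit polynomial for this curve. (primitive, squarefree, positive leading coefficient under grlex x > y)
x^4 - x^3*y - 3*y^4 + x^3 + y

Degree: the shape is more complex than any degree-3 curve, so deg p = 4.
From the visible intercepts: it crosses the y-axis at the gridline y = 0; the x-axis gridline crossings are at x ∈ {-1, 0}.
The integer polynomial consistent with all of this is the stated p.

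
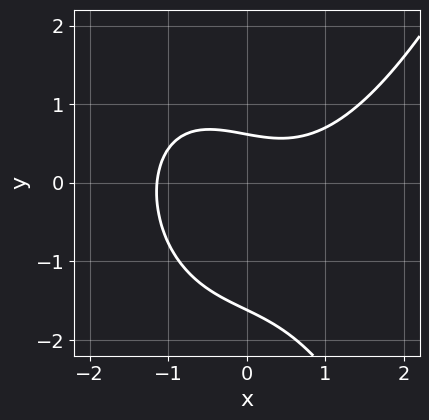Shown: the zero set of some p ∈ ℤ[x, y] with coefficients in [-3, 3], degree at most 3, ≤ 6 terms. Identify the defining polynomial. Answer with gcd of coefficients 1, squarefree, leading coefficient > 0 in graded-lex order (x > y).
2*x^3 - 2*x*y - 3*y^2 - 3*y + 3

1. Degree: the shape is more complex than any degree-2 curve, so deg p = 3.
2. Putting this together gives p.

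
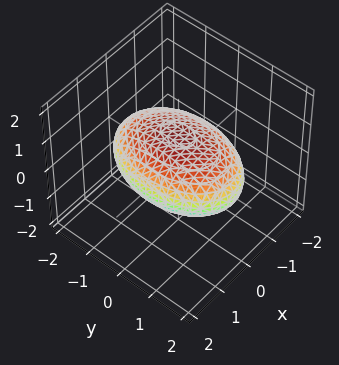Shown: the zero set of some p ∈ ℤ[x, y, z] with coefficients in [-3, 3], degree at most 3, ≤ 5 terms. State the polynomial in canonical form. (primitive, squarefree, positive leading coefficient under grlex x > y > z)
(a) Degree: bounded and convex; a quadric, so deg p = 2.
(b) Symmetries: mirror symmetry y ↦ −y ⇒ only even powers of y; mirror symmetry z ↦ −z ⇒ only even powers of z; the x ↦ −x reflection is a symmetry, so x appears only in even powers.
(c) Observable constraints: among the integer gridlines, it crosses the z-axis at z ∈ {-1, 1}.
(d) Fitting integer coefficients to these (and the overall shape) gives p.

2*x^2 + y^2 + 3*z^2 - 3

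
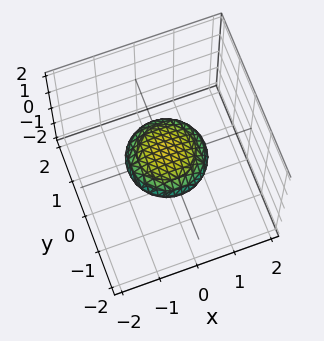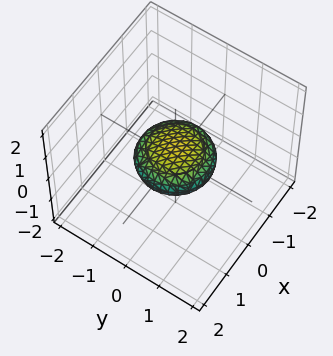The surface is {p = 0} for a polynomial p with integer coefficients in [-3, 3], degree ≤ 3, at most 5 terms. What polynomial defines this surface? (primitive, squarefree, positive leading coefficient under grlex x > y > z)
x^2 + y^2 + 3*z^2 - 1

(a) Degree: a closed, bounded, convex surface; a quadric, so deg p = 2.
(b) Symmetries: mirror symmetry z ↦ −z ⇒ only even powers of z; rotational symmetry about the z-axis ⇒ p depends on x, y only through x² + y².
(c) Checking where it meets the axes: a circular section at z = 0 has radius exactly 1; among the integer gridlines, it crosses the x-axis at x ∈ {-1, 1}.
(d) These observations pin down the coefficients. Check: (0, -1, 0) on the y-axis lies on the surface, and p(0, -1, 0) = 0. ✓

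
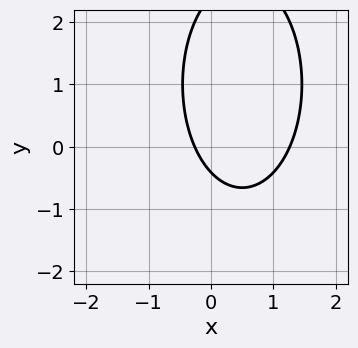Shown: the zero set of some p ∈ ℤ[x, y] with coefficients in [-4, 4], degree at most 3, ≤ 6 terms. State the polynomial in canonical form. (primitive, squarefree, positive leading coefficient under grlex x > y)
The degree is 2 — the shape is more complex than any degree-1 curve.
Putting this together gives p.

3*x^2 + y^2 - 3*x - 2*y - 1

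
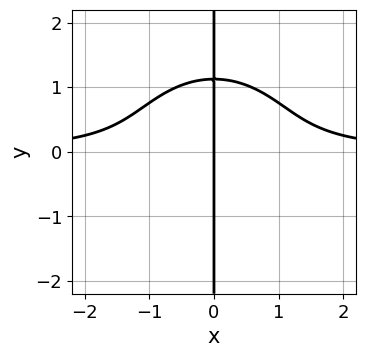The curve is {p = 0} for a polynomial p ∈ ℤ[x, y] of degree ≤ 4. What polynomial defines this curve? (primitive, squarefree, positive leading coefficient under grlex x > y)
3*x^3*y + 3*x*y^3 - x*y^2 - 3*x

The degree is 4 — the shape is more complex than any degree-3 curve.
From the visible intercepts: it crosses the x-axis at the gridline x = 0; the visible y-axis segment lies entirely on the curve.
Solving for integer coefficients yields p as stated.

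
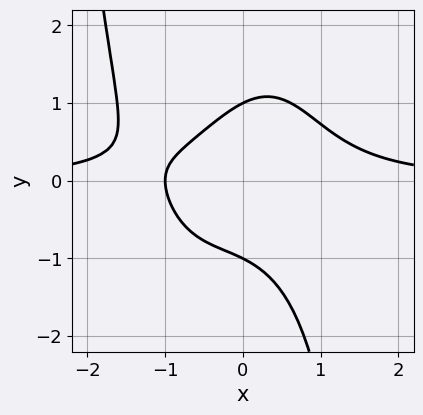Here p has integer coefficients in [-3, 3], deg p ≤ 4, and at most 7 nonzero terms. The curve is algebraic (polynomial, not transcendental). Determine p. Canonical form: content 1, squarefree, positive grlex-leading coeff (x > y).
x^3*y + x^2*y + y^2 - x - 1

1. deg p = 4.
2. From the visible intercepts: the y-axis gridline crossings are at y ∈ {-1, 1}; it meets the x-axis at x = -1 (among the integer gridlines).
3. Fitting integer coefficients to these (and the overall shape) gives p.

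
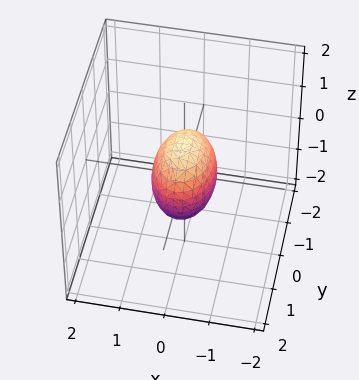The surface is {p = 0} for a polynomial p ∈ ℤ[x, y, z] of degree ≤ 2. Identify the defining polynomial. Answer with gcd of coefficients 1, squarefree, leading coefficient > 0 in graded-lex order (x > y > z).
2*x^2 + y^2 + z^2 - 1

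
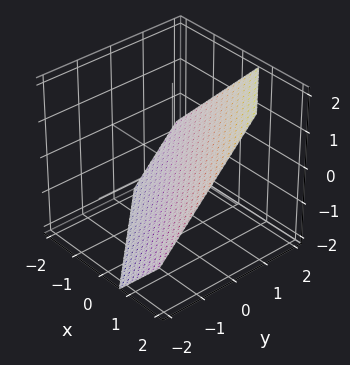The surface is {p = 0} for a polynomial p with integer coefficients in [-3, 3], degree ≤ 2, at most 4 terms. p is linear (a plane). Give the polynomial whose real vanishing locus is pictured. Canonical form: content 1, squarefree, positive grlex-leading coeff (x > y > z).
3*x + 3*y - 3*z - 2

1. deg p = 1. The surface is flat (a plane).
2. The integer polynomial consistent with all of this is the stated p.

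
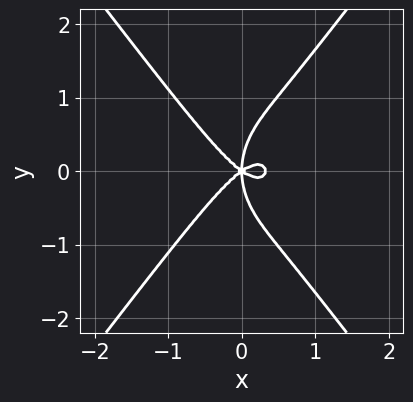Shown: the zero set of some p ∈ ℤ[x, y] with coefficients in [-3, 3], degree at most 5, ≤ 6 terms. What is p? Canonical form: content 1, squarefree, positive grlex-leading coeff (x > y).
deg p = 4.
Symmetries: it's symmetric under y → −y, forcing even powers of y.
Observable constraints: one x-axis crossing is at x = 0; it crosses the y-axis at the gridline y = 0.
Putting this together gives p.

3*x^4 - y^4 - x^3 + 2*x*y^2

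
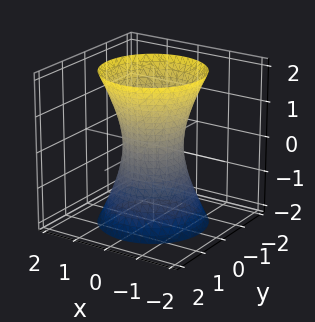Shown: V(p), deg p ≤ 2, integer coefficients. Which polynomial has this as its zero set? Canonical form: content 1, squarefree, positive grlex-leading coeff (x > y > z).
3*x^2 + 3*y^2 - z^2 - 2

Degree: the shape is more complex than any degree-1 surface, so deg p = 2.
Symmetries: rotational symmetry about the z-axis ⇒ p depends on x, y only through x² + y².
Checking where it meets the axes: no z-intercept at any integer in the box; a circular section at z = 1 has radius exactly 1.
Putting this together gives p.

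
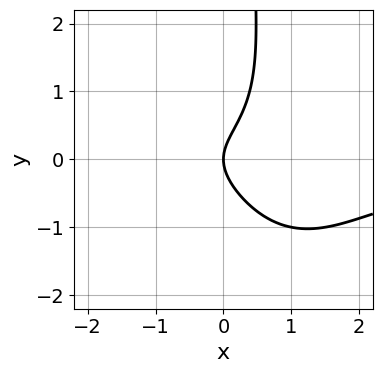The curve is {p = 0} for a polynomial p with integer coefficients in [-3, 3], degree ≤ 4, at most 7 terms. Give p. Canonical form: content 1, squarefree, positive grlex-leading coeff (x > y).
x*y^3 + 2*x^2*y + 3*x*y^2 - 3*y^2 + 3*x

First, the degree is 4 — the shape is more complex than any degree-3 curve.
Next, checking where it meets the axes: it crosses the y-axis at the gridline y = 0; it meets the x-axis at x = 0 (among the integer gridlines).
Finally, putting this together gives p.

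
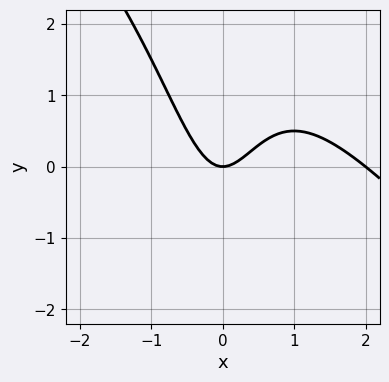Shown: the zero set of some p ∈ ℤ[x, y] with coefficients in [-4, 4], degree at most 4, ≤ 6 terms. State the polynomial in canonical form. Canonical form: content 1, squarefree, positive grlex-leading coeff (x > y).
1. The degree is 3 — no degree-2 curve has this shape.
2. Against the integer gridlines: the x-axis gridline crossings are at x ∈ {0, 2}; it meets the y-axis at y = 0 (among the integer gridlines).
3. Putting this together gives p.

x^3 + x^2*y - 2*x^2 + y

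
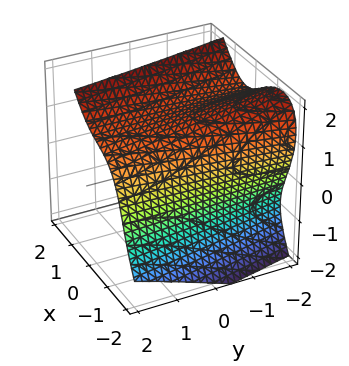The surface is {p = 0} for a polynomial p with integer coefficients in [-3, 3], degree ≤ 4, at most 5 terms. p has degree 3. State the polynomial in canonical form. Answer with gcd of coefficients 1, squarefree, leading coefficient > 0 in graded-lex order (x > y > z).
(a) Degree: a generic line meets the surface in up to 3 points, so deg p = 3.
(b) From the visible intercepts: it misses every integer gridline on the y-axis.
(c) Matching integer coefficients to the picture gives p.

2*x^3 + x*y*z - z^3 + 2*x^2 + 3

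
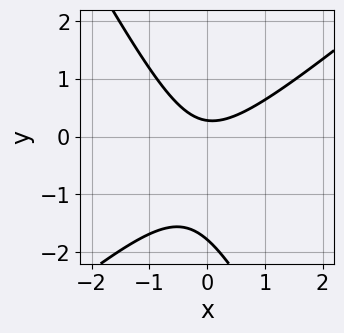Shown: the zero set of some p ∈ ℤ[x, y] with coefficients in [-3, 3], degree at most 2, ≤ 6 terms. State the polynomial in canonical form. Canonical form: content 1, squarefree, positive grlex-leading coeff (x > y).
3*x^2 - 2*x*y - 2*y^2 - 3*y + 1

1. deg p = 2. The shape is more complex than any degree-1 curve.
2. From the axis intercepts and sections: no x-intercept at any integer in the box.
3. Matching integer coefficients to the picture gives p.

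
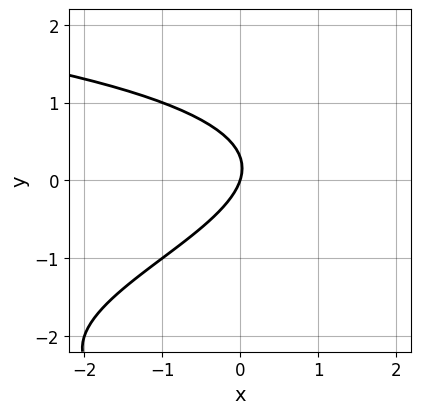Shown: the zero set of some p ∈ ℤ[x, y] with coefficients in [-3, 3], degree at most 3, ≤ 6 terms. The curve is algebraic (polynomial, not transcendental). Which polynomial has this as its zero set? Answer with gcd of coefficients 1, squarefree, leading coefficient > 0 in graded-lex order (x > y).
(a) Degree: the shape is more complex than any degree-2 curve, so deg p = 3.
(b) Observable constraints: it meets the y-axis at y = 0 (among the integer gridlines); one x-axis crossing is at x = 0.
(c) Putting this together gives p.

y^3 + 3*y^2 + 3*x - y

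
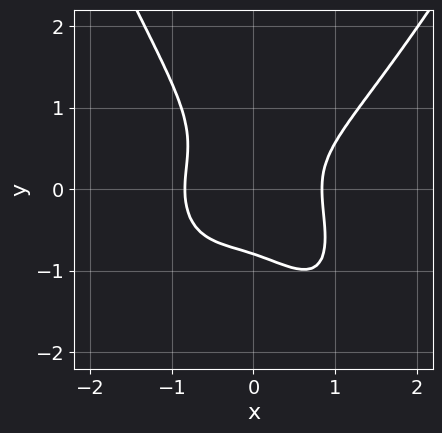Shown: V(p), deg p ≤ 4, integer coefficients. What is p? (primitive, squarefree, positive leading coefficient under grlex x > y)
2*x^4 - 2*x*y^2 - 2*y^3 - 1

(a) Degree: no degree-3 curve has this shape, so deg p = 4.
(b) Putting this together gives p.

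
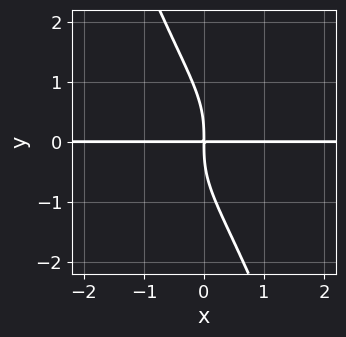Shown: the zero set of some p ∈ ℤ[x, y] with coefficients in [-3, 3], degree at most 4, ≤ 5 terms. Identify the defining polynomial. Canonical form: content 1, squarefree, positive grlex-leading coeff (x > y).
First, the degree is 4 — the shape is more complex than any degree-3 curve.
Next, from the axis intercepts and sections: the visible x-axis segment lies entirely on the curve.
Finally, putting this together gives p.

3*x^3*y + 2*x*y^3 + y^4 + 3*x*y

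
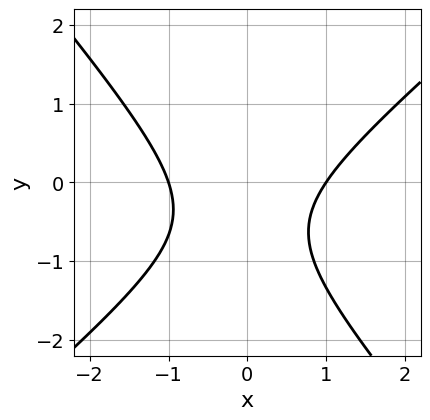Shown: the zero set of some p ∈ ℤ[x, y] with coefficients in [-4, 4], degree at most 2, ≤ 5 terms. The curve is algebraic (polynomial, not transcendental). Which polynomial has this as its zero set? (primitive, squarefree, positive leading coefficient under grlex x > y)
(a) Degree: no degree-1 curve has this shape, so deg p = 2.
(b) Checking where it meets the axes: it misses every integer gridline on the y-axis; among the integer gridlines, it crosses the x-axis at x ∈ {-1, 1}.
(c) Putting this together gives p.

3*x^2 - x*y - 3*y^2 - 3*y - 3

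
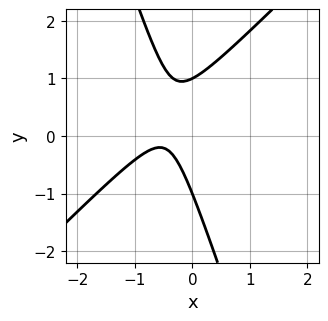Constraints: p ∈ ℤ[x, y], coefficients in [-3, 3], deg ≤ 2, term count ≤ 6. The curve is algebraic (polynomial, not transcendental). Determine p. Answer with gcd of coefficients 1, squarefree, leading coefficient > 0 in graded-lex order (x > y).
3*x^2 - 2*x*y - y^2 + 3*x + 1

(a) Degree: no degree-1 curve has this shape, so deg p = 2.
(b) Observable constraints: among the integer gridlines, it crosses the y-axis at y ∈ {-1, 1}; no x-intercept at any integer in the box.
(c) Fitting integer coefficients to these (and the overall shape) gives p.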